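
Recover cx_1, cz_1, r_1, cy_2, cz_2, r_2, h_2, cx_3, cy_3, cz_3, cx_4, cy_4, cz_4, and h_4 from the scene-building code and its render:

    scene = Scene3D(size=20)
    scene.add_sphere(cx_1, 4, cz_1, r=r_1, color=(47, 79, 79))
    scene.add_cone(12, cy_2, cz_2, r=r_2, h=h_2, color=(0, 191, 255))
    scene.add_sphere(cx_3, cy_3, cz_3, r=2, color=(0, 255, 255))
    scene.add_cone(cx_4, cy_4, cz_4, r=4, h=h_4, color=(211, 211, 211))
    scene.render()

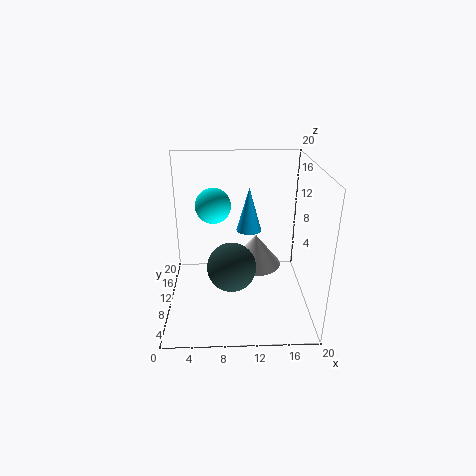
cx_1 = 9; cz_1 = 9; r_1 = 3; cy_2 = 17; cz_2 = 8; r_2 = 2; h_2 = 7; cx_3 = 7; cy_3 = 4; cz_3 = 17; cx_4 = 13; cy_4 = 15; cz_4 = 3; h_4 = 5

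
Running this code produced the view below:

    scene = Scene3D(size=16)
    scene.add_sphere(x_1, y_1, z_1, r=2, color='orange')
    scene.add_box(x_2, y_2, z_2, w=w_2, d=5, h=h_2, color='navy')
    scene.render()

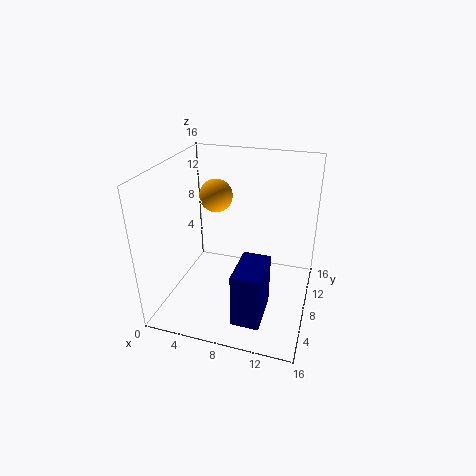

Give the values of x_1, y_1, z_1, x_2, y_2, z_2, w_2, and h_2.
x_1 = 4; y_1 = 12; z_1 = 11; x_2 = 9; y_2 = 2; z_2 = 1; w_2 = 3; h_2 = 6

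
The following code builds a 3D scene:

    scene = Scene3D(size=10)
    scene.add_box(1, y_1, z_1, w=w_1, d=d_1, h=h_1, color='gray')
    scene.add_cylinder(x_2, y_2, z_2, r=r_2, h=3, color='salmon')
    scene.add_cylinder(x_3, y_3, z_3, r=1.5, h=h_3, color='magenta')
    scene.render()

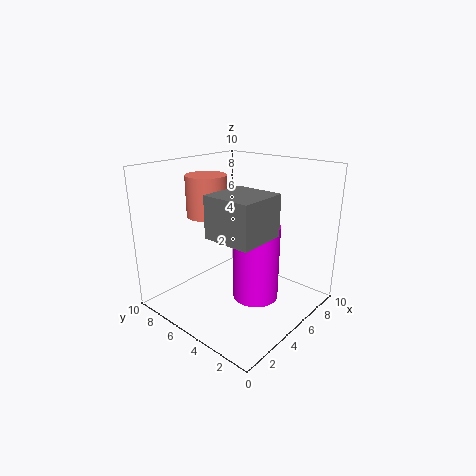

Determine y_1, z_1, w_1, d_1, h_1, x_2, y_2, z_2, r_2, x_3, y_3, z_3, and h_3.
y_1 = 1, z_1 = 6.5, w_1 = 3, d_1 = 3, h_1 = 2.5, x_2 = 5, y_2 = 8, z_2 = 6, r_2 = 1.5, x_3 = 4.5, y_3 = 3, z_3 = 1.5, h_3 = 5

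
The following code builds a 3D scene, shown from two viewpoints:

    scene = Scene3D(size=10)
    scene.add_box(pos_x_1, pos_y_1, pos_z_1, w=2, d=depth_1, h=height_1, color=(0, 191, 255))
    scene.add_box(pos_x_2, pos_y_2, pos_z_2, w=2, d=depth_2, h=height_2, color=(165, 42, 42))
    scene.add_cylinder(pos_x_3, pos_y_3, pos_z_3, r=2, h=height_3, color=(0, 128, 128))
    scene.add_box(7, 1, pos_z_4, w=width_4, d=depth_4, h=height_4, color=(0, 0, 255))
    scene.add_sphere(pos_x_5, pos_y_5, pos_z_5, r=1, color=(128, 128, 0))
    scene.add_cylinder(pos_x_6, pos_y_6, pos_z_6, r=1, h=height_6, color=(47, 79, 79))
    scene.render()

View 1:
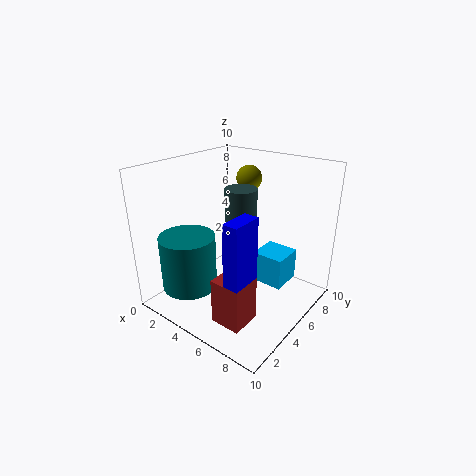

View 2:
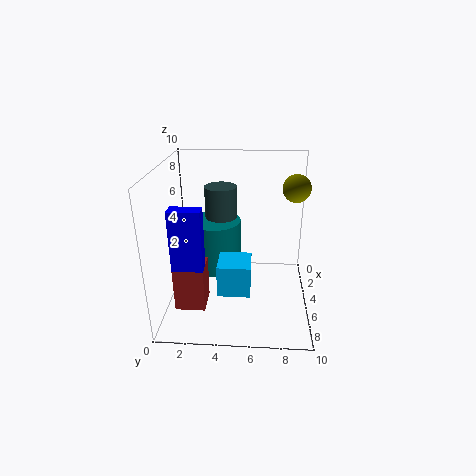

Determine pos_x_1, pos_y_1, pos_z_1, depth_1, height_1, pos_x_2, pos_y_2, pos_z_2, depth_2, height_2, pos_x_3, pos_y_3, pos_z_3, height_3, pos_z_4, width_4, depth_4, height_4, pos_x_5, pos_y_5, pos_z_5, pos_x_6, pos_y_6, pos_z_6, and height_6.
pos_x_1 = 7, pos_y_1 = 4, pos_z_1 = 3, depth_1 = 2, height_1 = 2, pos_x_2 = 6, pos_y_2 = 1, pos_z_2 = 1, depth_2 = 2, height_2 = 3, pos_x_3 = 2, pos_y_3 = 3, pos_z_3 = 1, height_3 = 4, pos_z_4 = 4, width_4 = 1, depth_4 = 2, height_4 = 4, pos_x_5 = 3, pos_y_5 = 9, pos_z_5 = 8, pos_x_6 = 6, pos_y_6 = 4, pos_z_6 = 7, height_6 = 2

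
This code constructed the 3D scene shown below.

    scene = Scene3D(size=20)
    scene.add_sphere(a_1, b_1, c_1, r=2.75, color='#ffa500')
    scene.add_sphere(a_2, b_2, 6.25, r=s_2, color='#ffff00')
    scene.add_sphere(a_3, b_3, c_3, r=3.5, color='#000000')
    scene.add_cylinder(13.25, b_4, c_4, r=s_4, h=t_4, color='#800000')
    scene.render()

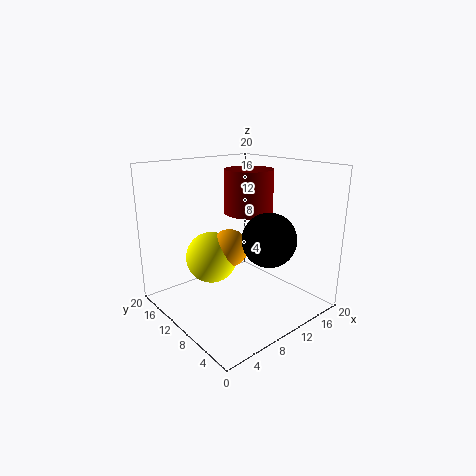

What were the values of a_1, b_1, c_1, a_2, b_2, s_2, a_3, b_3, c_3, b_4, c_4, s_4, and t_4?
a_1 = 10.25; b_1 = 12.25; c_1 = 7.75; a_2 = 8.25; b_2 = 14; s_2 = 3.75; a_3 = 10.75; b_3 = 4.75; c_3 = 11; b_4 = 11.5; c_4 = 12.75; s_4 = 3.5; t_4 = 6.25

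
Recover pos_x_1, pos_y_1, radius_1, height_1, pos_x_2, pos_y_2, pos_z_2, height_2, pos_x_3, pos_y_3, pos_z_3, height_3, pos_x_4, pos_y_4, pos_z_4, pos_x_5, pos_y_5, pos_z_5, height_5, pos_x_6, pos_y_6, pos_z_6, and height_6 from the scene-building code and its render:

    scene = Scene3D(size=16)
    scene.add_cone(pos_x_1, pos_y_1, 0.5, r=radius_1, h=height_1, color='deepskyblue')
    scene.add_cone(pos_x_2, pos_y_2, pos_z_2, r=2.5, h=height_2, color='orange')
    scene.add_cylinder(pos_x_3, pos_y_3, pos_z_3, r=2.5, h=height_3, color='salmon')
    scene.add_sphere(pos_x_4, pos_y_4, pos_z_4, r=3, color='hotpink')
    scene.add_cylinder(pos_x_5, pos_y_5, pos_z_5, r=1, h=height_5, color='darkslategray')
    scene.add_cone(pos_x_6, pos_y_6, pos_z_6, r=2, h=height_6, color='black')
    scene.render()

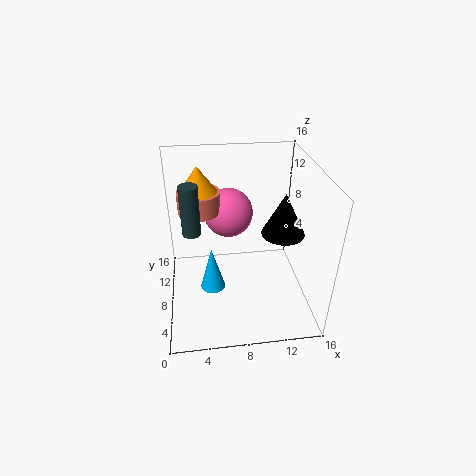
pos_x_1 = 5, pos_y_1 = 9, radius_1 = 1.5, height_1 = 5.5, pos_x_2 = 4, pos_y_2 = 12, pos_z_2 = 11.5, height_2 = 3.5, pos_x_3 = 4, pos_y_3 = 12, pos_z_3 = 9.5, height_3 = 2.5, pos_x_4 = 7.5, pos_y_4 = 13, pos_z_4 = 8.5, pos_x_5 = 3, pos_y_5 = 8, pos_z_5 = 9, height_5 = 5.5, pos_x_6 = 11.5, pos_y_6 = 3, pos_z_6 = 11.5, height_6 = 4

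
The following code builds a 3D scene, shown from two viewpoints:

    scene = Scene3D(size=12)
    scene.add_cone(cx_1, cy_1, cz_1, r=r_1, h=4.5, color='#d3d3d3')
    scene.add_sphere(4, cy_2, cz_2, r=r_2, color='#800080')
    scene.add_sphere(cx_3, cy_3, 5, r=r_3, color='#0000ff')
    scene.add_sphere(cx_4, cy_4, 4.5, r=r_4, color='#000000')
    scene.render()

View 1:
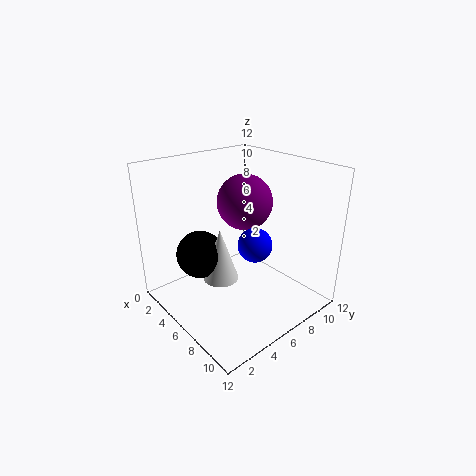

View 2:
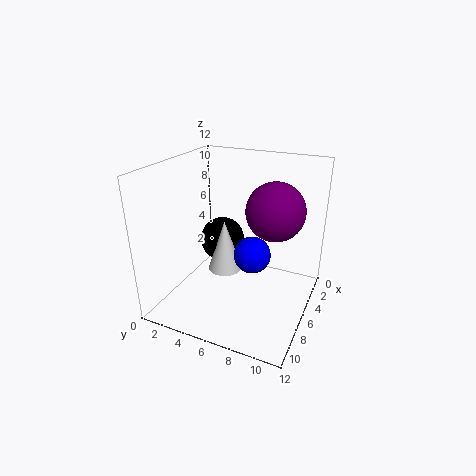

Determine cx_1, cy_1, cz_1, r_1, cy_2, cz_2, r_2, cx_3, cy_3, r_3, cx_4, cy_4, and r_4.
cx_1 = 5.5
cy_1 = 4.5
cz_1 = 2.5
r_1 = 1.5
cy_2 = 8.5
cz_2 = 8
r_2 = 2.5
cx_3 = 6.5
cy_3 = 7.5
r_3 = 1.5
cx_4 = 4
cy_4 = 3.5
r_4 = 2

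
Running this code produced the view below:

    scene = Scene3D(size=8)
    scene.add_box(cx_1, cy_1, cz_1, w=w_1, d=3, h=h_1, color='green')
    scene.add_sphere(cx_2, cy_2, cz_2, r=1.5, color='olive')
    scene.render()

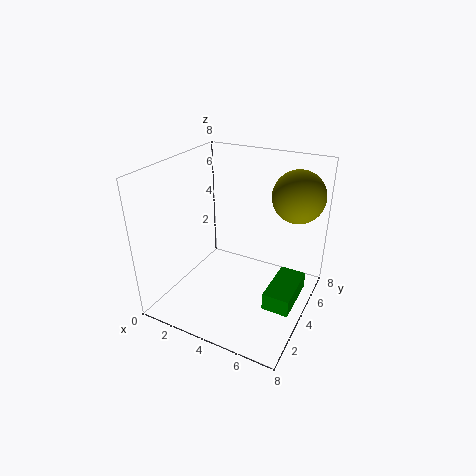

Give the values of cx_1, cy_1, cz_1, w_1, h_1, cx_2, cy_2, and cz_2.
cx_1 = 6; cy_1 = 3; cz_1 = 0.5; w_1 = 1.5; h_1 = 1; cx_2 = 6.5; cy_2 = 6.5; cz_2 = 6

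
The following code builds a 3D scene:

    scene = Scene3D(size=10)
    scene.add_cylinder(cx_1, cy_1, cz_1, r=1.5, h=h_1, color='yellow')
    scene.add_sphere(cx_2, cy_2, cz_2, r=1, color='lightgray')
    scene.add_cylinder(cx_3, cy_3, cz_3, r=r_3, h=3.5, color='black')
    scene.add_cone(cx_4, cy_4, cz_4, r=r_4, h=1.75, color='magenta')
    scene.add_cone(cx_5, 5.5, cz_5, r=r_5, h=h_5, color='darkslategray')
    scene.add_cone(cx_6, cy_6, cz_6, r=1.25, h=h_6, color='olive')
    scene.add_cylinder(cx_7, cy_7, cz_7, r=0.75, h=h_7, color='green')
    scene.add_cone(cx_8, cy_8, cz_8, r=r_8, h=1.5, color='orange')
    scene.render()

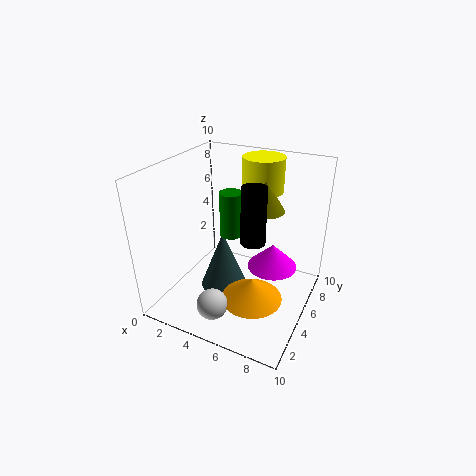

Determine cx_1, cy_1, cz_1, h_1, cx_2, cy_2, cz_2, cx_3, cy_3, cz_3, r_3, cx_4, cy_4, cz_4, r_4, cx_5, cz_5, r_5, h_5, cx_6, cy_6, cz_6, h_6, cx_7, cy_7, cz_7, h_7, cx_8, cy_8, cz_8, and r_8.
cx_1 = 5.5
cy_1 = 8
cz_1 = 7.5
h_1 = 2.5
cx_2 = 5
cy_2 = 1.25
cz_2 = 2
cx_3 = 7
cy_3 = 3
cz_3 = 6.25
r_3 = 0.75
cx_4 = 7.25
cy_4 = 6
cz_4 = 2.75
r_4 = 1.75
cx_5 = 3.5
cz_5 = 0.25
r_5 = 1.75
h_5 = 4.5
cx_6 = 6.75
cy_6 = 5.5
cz_6 = 7.25
h_6 = 2
cx_7 = 4.75
cy_7 = 4.5
cz_7 = 5.5
h_7 = 3
cx_8 = 7
cy_8 = 3
cz_8 = 2
r_8 = 2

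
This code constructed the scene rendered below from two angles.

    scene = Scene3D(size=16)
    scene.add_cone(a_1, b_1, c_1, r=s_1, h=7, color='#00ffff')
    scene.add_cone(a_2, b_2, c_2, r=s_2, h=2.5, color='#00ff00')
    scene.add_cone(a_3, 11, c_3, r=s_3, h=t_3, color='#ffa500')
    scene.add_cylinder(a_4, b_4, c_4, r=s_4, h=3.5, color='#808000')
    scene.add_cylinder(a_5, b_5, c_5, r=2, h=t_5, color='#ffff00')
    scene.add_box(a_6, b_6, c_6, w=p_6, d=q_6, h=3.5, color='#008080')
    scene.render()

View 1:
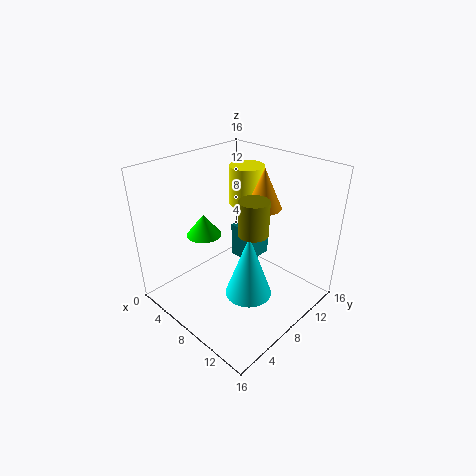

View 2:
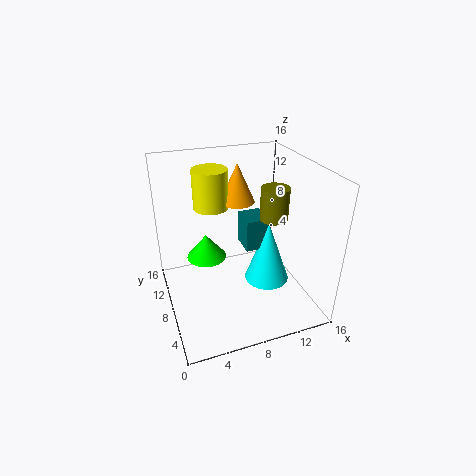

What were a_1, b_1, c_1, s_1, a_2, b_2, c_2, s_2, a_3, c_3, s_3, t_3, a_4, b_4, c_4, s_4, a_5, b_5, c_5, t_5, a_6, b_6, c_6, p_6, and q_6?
a_1 = 11
b_1 = 6.5
c_1 = 3
s_1 = 2.5
a_2 = 4
b_2 = 6.5
c_2 = 7.5
s_2 = 2
a_3 = 9
c_3 = 11
s_3 = 2
t_3 = 4.5
a_4 = 11.5
b_4 = 6.5
c_4 = 10.5
s_4 = 1.5
a_5 = 6
b_5 = 11.5
c_5 = 10.5
t_5 = 4.5
a_6 = 8.5
b_6 = 6.5
c_6 = 7
p_6 = 2.5
q_6 = 3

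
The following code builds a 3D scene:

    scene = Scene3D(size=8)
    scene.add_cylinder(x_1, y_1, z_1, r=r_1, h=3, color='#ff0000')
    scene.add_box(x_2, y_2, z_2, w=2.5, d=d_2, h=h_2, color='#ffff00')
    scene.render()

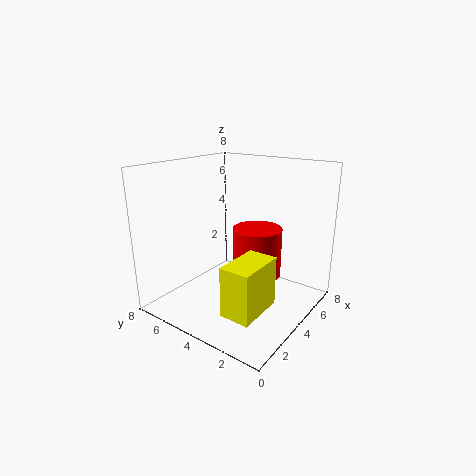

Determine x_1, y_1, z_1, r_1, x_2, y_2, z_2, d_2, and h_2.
x_1 = 6; y_1 = 4; z_1 = 1; r_1 = 1.5; x_2 = 0.5; y_2 = 1; z_2 = 1.5; d_2 = 1.5; h_2 = 2.5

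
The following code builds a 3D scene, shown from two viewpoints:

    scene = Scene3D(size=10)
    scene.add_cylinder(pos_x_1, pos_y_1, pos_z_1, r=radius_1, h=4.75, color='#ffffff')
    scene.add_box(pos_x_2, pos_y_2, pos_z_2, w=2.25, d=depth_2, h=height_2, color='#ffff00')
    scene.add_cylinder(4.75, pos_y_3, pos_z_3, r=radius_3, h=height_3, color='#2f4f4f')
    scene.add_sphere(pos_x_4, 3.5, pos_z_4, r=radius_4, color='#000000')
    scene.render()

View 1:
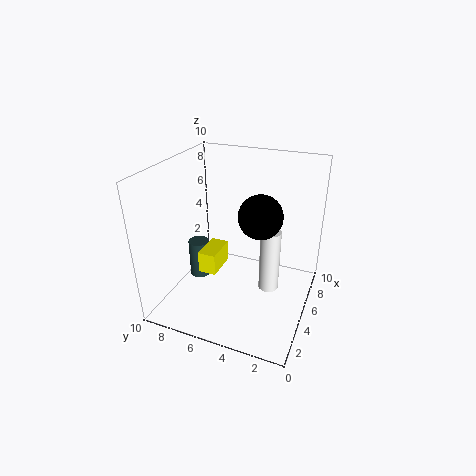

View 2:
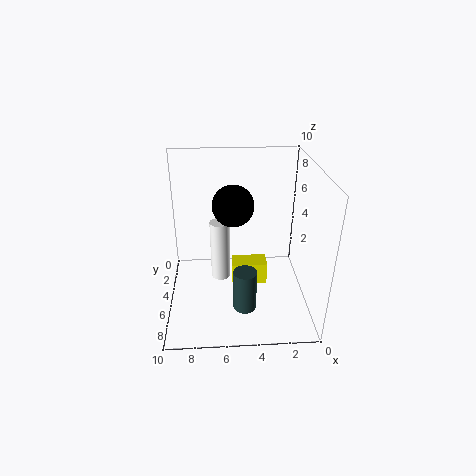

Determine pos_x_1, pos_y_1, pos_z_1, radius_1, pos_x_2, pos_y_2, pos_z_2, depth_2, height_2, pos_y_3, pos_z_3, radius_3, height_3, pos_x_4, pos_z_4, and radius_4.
pos_x_1 = 6.25, pos_y_1 = 3, pos_z_1 = 0.5, radius_1 = 0.75, pos_x_2 = 3.25, pos_y_2 = 6, pos_z_2 = 2.75, depth_2 = 1.25, height_2 = 1.5, pos_y_3 = 8, pos_z_3 = 1.5, radius_3 = 0.75, height_3 = 2.75, pos_x_4 = 5.25, pos_z_4 = 6.75, radius_4 = 1.5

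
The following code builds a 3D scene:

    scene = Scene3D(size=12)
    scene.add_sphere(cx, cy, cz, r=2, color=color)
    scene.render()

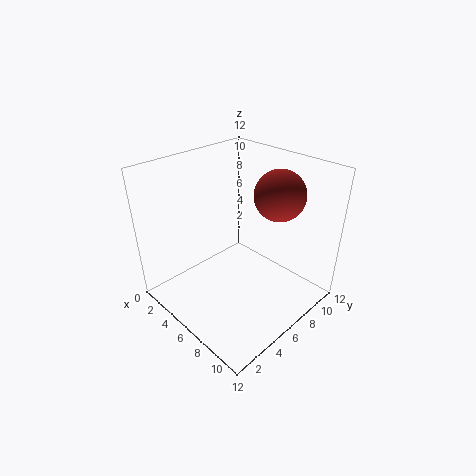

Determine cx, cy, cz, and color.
cx = 8.5, cy = 8, cz = 10, color = 'brown'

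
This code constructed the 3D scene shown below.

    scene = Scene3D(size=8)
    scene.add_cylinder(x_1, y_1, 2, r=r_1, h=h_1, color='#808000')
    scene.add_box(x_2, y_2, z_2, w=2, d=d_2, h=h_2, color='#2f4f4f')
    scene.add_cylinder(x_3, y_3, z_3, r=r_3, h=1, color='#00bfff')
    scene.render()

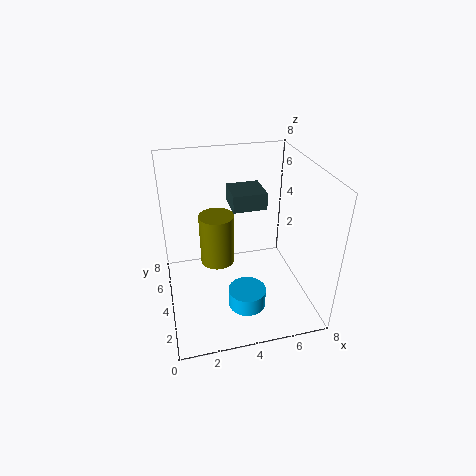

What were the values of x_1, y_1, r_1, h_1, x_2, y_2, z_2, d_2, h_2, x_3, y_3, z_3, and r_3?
x_1 = 3, y_1 = 5, r_1 = 1, h_1 = 3, x_2 = 4, y_2 = 5, z_2 = 5, d_2 = 2, h_2 = 1, x_3 = 4, y_3 = 2, z_3 = 1, r_3 = 1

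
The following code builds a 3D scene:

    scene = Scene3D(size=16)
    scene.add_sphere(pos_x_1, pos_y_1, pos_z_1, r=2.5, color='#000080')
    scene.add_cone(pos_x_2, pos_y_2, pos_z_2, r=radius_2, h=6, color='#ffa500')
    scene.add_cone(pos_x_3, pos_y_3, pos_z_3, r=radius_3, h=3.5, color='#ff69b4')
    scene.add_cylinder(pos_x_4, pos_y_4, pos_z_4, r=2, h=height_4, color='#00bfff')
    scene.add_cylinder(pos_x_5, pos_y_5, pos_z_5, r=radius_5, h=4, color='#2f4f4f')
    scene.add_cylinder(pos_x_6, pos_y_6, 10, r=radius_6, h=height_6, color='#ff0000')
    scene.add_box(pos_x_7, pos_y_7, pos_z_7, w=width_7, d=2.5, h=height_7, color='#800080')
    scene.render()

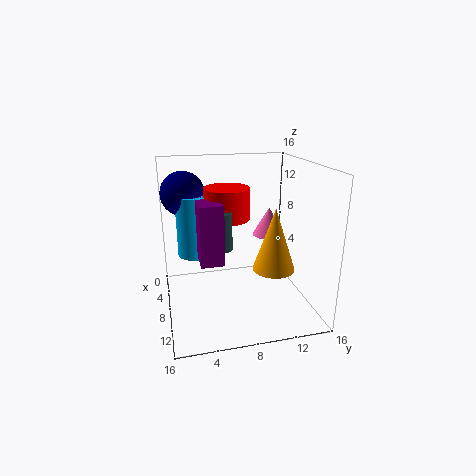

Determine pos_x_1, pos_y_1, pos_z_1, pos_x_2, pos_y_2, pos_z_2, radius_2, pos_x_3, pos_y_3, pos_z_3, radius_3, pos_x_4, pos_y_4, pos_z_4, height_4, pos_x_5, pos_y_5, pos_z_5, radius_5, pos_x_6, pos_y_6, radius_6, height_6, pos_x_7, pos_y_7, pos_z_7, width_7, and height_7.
pos_x_1 = 4.5; pos_y_1 = 2.5; pos_z_1 = 12.5; pos_x_2 = 14; pos_y_2 = 10; pos_z_2 = 7; radius_2 = 2; pos_x_3 = 4; pos_y_3 = 13; pos_z_3 = 6.5; radius_3 = 2; pos_x_4 = 5.5; pos_y_4 = 3.5; pos_z_4 = 5.5; height_4 = 7; pos_x_5 = 9.5; pos_y_5 = 6; pos_z_5 = 7.5; radius_5 = 1; pos_x_6 = 7; pos_y_6 = 7; radius_6 = 2.5; height_6 = 3.5; pos_x_7 = 6; pos_y_7 = 3.5; pos_z_7 = 6; width_7 = 4.5; height_7 = 6.5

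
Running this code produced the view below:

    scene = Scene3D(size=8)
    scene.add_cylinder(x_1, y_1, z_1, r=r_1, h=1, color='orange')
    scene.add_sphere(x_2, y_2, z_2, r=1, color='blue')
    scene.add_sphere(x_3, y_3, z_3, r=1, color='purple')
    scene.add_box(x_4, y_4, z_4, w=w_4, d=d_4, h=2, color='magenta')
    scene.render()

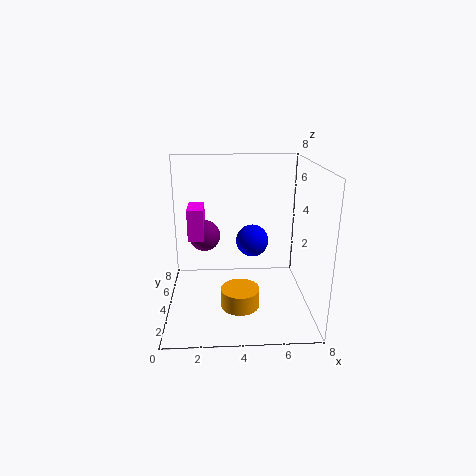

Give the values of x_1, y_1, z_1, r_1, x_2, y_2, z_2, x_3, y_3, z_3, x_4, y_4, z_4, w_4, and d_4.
x_1 = 4; y_1 = 2; z_1 = 1; r_1 = 1; x_2 = 5; y_2 = 6; z_2 = 3; x_3 = 2; y_3 = 7; z_3 = 3; x_4 = 1; y_4 = 6; z_4 = 3; w_4 = 1; d_4 = 2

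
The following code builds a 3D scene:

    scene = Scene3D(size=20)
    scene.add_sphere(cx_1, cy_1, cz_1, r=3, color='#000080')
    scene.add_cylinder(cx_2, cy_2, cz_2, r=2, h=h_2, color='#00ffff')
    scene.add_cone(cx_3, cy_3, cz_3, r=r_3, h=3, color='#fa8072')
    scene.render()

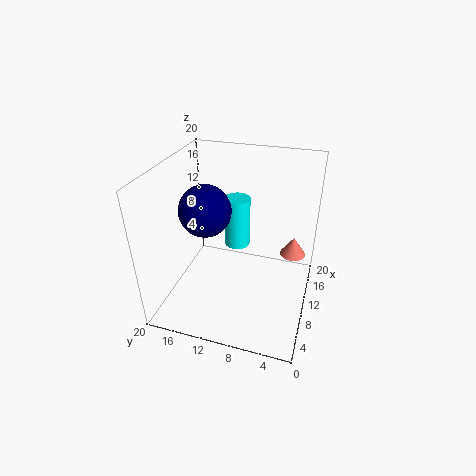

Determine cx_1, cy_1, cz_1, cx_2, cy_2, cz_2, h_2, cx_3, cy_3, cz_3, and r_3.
cx_1 = 4, cy_1 = 12, cz_1 = 17, cx_2 = 16, cy_2 = 12, cz_2 = 5, h_2 = 8, cx_3 = 17, cy_3 = 3, cz_3 = 4, r_3 = 2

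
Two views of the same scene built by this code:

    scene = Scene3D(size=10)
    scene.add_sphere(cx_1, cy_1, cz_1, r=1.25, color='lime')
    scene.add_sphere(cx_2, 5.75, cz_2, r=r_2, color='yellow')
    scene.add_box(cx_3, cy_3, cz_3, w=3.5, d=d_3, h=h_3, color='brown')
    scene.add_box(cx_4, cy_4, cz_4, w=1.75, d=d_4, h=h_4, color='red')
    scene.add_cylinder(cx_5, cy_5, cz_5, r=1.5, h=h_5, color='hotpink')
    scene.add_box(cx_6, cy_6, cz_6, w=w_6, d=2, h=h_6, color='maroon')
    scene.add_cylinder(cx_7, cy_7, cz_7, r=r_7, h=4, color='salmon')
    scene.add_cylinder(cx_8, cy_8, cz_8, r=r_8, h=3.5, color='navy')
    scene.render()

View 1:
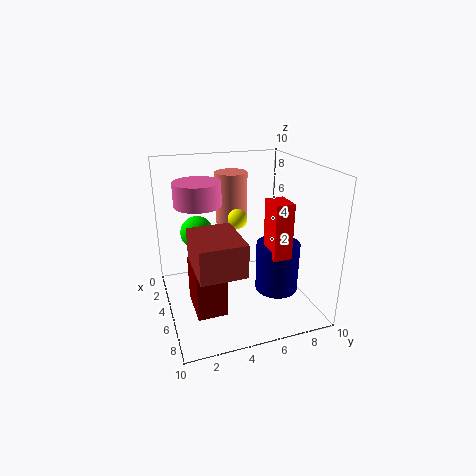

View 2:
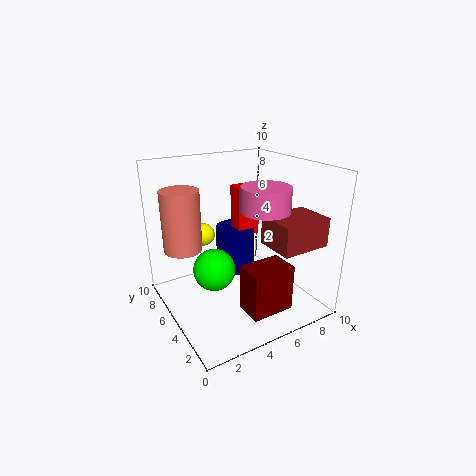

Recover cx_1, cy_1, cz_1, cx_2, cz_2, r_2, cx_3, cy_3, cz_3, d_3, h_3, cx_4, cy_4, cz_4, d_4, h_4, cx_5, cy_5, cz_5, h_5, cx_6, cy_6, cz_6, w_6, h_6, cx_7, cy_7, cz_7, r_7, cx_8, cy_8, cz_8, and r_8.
cx_1 = 2, cy_1 = 2.75, cz_1 = 4.5, cx_2 = 2.75, cz_2 = 5.5, r_2 = 0.75, cx_3 = 6.25, cy_3 = 1.25, cz_3 = 4.75, d_3 = 2.75, h_3 = 2, cx_4 = 6, cy_4 = 6.5, cz_4 = 4.25, d_4 = 1.25, h_4 = 3.75, cx_5 = 5.25, cy_5 = 2.25, cz_5 = 7.75, h_5 = 1.5, cx_6 = 4.25, cy_6 = 1.5, cz_6 = 0.5, w_6 = 3, h_6 = 3.25, cx_7 = 1.25, cy_7 = 5.75, cz_7 = 4.75, r_7 = 1.25, cx_8 = 6.25, cy_8 = 7.5, cz_8 = 1.25, r_8 = 1.5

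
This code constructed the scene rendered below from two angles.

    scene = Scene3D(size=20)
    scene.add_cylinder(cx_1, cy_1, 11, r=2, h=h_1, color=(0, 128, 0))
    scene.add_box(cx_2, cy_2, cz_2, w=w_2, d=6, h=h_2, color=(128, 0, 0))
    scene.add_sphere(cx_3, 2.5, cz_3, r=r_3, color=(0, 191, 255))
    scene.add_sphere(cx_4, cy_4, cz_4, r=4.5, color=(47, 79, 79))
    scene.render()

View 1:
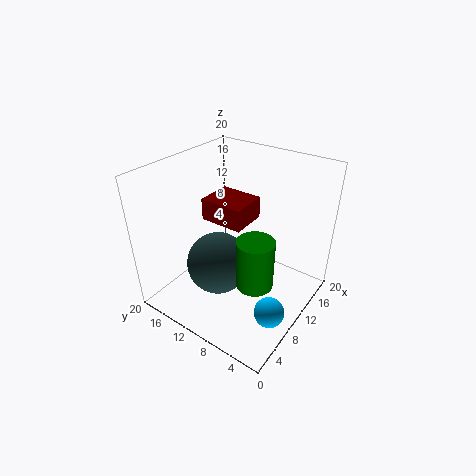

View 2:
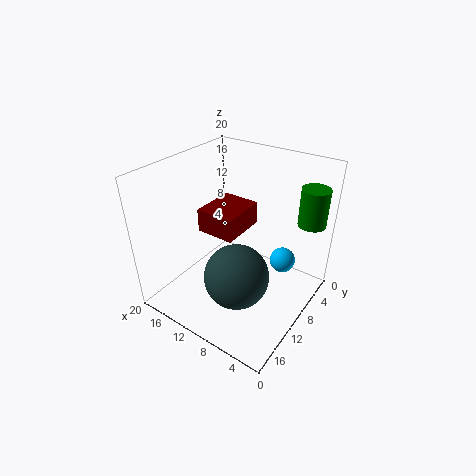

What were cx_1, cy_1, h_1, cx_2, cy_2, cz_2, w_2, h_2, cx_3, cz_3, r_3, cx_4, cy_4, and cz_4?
cx_1 = 2.5; cy_1 = 2.5; h_1 = 5.5; cx_2 = 8; cy_2 = 8.5; cz_2 = 12.5; w_2 = 5; h_2 = 3; cx_3 = 6.5; cz_3 = 3; r_3 = 2; cx_4 = 8.5; cy_4 = 12.5; cz_4 = 5.5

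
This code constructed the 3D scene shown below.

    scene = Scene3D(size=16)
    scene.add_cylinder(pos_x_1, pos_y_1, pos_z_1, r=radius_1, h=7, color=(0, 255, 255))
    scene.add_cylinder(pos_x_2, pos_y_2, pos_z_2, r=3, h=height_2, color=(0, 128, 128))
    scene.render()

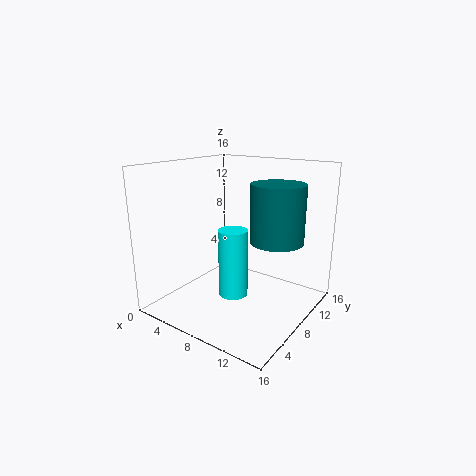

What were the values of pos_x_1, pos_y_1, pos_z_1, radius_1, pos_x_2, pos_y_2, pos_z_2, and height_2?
pos_x_1 = 9.5; pos_y_1 = 5; pos_z_1 = 3; radius_1 = 1.5; pos_x_2 = 11.5; pos_y_2 = 10.5; pos_z_2 = 7.5; height_2 = 6.5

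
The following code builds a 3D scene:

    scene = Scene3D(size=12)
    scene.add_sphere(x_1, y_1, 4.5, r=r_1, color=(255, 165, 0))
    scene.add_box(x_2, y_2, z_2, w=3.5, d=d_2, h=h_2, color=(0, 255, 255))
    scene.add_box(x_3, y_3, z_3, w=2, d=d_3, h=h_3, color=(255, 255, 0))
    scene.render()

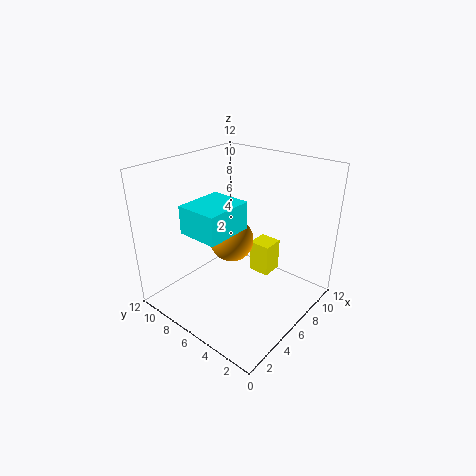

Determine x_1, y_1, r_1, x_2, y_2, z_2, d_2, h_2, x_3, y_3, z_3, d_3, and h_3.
x_1 = 7.5
y_1 = 8
r_1 = 2
x_2 = 0.5
y_2 = 3.5
z_2 = 8.5
d_2 = 3
h_2 = 2
x_3 = 9
y_3 = 5
z_3 = 1
d_3 = 2
h_3 = 3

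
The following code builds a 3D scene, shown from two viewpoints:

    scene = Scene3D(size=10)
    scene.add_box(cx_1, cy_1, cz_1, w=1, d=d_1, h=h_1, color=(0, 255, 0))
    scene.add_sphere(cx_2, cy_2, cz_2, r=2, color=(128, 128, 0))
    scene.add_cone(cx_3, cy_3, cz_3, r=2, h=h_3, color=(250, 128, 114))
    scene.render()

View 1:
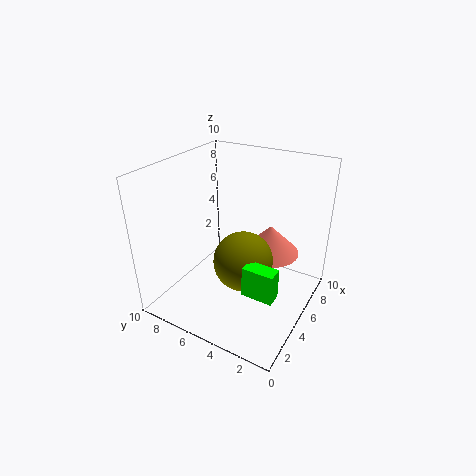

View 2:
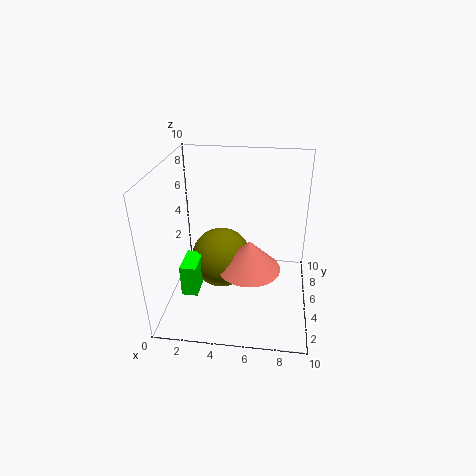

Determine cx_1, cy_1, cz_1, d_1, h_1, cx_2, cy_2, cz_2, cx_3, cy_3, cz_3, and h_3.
cx_1 = 2, cy_1 = 1, cz_1 = 3, d_1 = 2, h_1 = 2, cx_2 = 4, cy_2 = 4, cz_2 = 4, cx_3 = 6, cy_3 = 3, cz_3 = 4, h_3 = 2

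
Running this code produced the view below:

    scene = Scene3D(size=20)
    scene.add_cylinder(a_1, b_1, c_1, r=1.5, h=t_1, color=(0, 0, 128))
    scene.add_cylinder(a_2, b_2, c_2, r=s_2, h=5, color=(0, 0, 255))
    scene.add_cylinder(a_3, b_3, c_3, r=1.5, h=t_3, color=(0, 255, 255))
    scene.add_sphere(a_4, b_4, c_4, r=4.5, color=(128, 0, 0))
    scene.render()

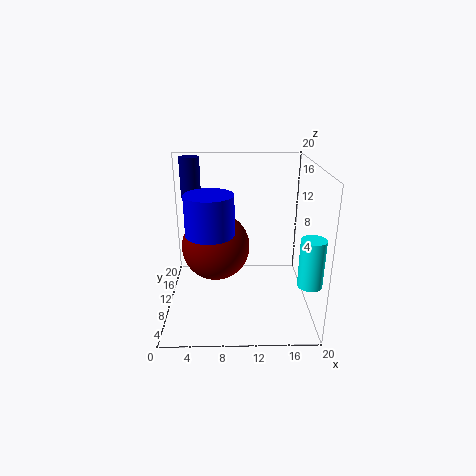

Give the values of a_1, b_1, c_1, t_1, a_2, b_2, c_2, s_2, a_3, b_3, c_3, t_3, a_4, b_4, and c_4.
a_1 = 3; b_1 = 16.5; c_1 = 14; t_1 = 6; a_2 = 6.5; b_2 = 5.5; c_2 = 12.5; s_2 = 3; a_3 = 18.5; b_3 = 2.5; c_3 = 7; t_3 = 6; a_4 = 7; b_4 = 8.5; c_4 = 9.5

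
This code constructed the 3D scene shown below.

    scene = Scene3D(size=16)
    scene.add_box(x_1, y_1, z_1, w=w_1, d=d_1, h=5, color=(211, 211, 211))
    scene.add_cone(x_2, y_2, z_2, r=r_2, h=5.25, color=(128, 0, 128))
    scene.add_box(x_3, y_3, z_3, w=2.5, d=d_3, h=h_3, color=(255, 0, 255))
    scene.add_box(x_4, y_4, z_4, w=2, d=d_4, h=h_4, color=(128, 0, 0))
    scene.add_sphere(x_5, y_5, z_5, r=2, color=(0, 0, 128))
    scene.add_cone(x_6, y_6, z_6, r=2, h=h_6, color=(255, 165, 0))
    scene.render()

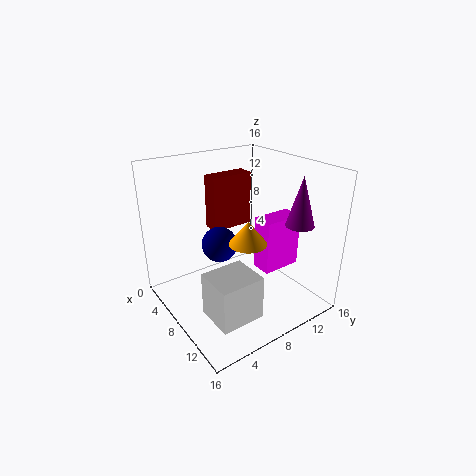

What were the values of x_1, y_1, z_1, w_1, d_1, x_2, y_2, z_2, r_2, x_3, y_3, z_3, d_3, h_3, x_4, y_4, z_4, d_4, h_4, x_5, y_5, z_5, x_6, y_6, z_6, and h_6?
x_1 = 8.25; y_1 = 3; z_1 = 0.25; w_1 = 4.5; d_1 = 5; x_2 = 13; y_2 = 12.25; z_2 = 10.25; r_2 = 1.5; x_3 = 7.75; y_3 = 10.5; z_3 = 3.5; d_3 = 4.75; h_3 = 6.25; x_4 = 3.25; y_4 = 6.75; z_4 = 8; d_4 = 5; h_4 = 6.25; x_5 = 6.5; y_5 = 6.5; z_5 = 7; x_6 = 10.5; y_6 = 7.5; z_6 = 8.5; h_6 = 2.5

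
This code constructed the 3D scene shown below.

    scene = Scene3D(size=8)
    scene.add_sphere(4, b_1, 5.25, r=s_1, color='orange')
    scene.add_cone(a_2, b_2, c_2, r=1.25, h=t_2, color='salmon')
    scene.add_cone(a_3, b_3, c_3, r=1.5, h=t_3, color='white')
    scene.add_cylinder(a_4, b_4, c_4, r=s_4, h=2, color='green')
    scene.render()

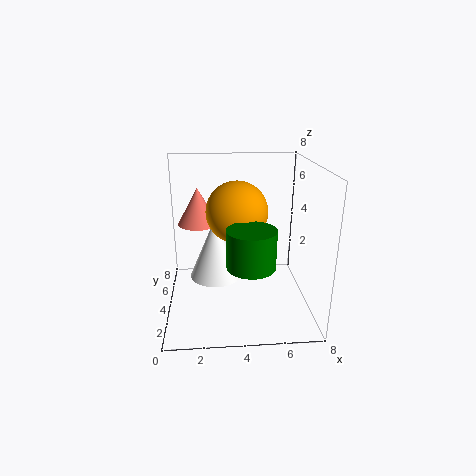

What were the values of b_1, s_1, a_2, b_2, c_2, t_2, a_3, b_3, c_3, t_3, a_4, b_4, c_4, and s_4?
b_1 = 4.75
s_1 = 1.75
a_2 = 1.75
b_2 = 6.5
c_2 = 4
t_2 = 2.25
a_3 = 2.75
b_3 = 4.5
c_3 = 1.5
t_3 = 3.5
a_4 = 4.5
b_4 = 2
c_4 = 3.25
s_4 = 1.25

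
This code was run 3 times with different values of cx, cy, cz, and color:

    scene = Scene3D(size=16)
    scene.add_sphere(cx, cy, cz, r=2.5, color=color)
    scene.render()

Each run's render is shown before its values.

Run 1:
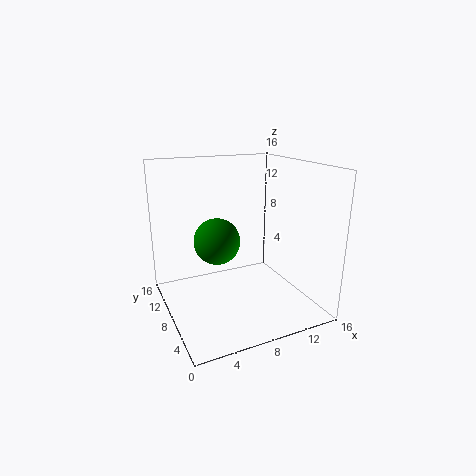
cx = 5.5, cy = 8, cz = 8, color = 'green'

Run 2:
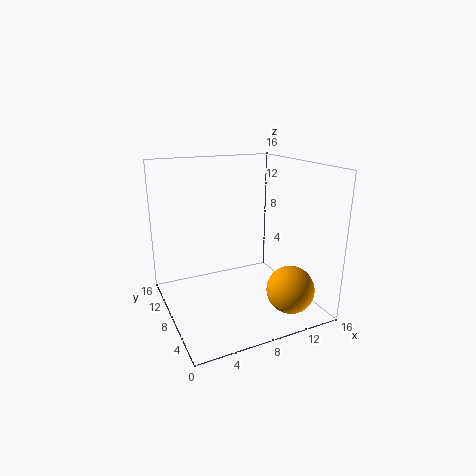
cx = 11.5, cy = 2.5, cz = 3.5, color = 'orange'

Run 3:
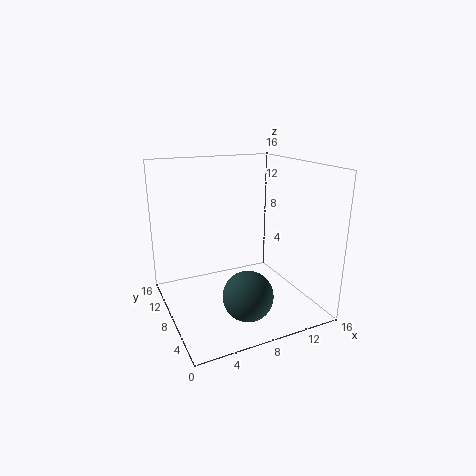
cx = 6.5, cy = 2.5, cz = 4, color = 'darkslategray'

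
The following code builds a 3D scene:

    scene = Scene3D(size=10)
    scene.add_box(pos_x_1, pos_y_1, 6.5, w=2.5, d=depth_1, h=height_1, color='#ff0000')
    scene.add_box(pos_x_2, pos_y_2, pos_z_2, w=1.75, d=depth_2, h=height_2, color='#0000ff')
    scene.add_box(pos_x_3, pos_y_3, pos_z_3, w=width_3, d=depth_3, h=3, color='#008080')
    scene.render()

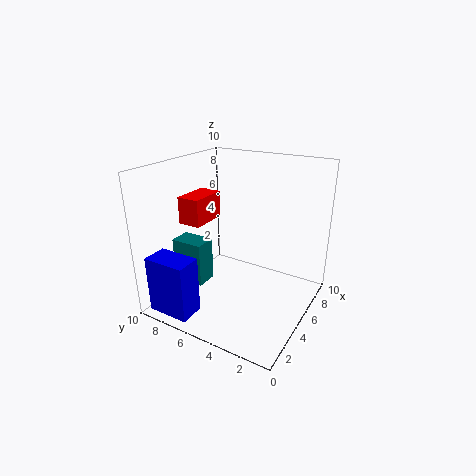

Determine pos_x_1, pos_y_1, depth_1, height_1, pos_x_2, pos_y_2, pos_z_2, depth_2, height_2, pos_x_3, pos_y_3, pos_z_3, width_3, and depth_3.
pos_x_1 = 2.25; pos_y_1 = 6.25; depth_1 = 1.5; height_1 = 1.75; pos_x_2 = 0.5; pos_y_2 = 6.5; pos_z_2 = 0.25; depth_2 = 3; height_2 = 4; pos_x_3 = 2.5; pos_y_3 = 6.5; pos_z_3 = 2; width_3 = 1.5; depth_3 = 2.25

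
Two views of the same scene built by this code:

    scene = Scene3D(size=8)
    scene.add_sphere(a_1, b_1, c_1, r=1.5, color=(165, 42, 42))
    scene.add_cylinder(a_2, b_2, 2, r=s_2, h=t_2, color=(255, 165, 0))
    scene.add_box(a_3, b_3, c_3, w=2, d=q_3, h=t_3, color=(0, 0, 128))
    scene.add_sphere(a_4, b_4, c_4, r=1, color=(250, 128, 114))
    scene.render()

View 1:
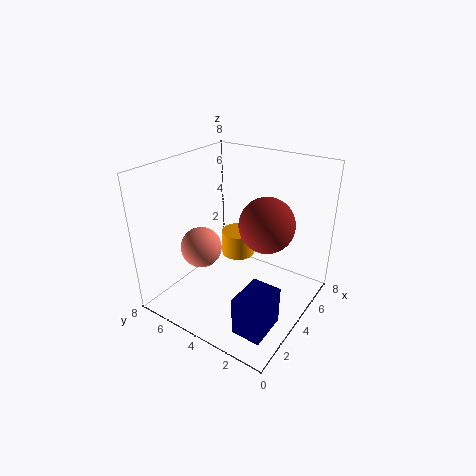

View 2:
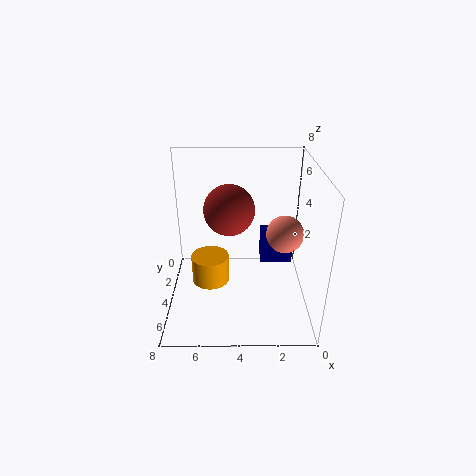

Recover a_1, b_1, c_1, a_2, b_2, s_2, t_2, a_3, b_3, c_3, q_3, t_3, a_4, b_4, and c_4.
a_1 = 4.5, b_1 = 2.5, c_1 = 5, a_2 = 5.5, b_2 = 5, s_2 = 1, t_2 = 1.5, a_3 = 0.5, b_3 = 0.5, c_3 = 1, q_3 = 1.5, t_3 = 2, a_4 = 1.5, b_4 = 4.5, c_4 = 4.5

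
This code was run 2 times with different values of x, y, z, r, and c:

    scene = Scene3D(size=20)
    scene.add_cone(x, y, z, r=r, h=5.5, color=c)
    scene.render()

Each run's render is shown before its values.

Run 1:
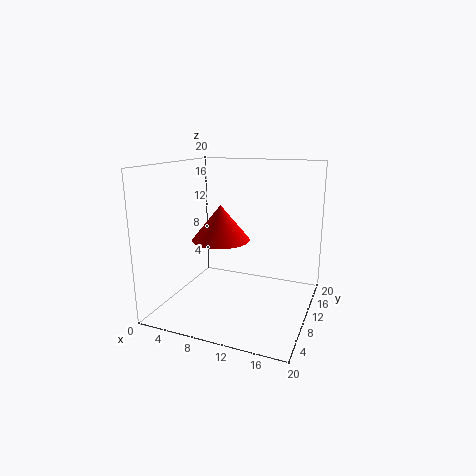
x = 5.5; y = 14; z = 8; r = 4.5; c = 'red'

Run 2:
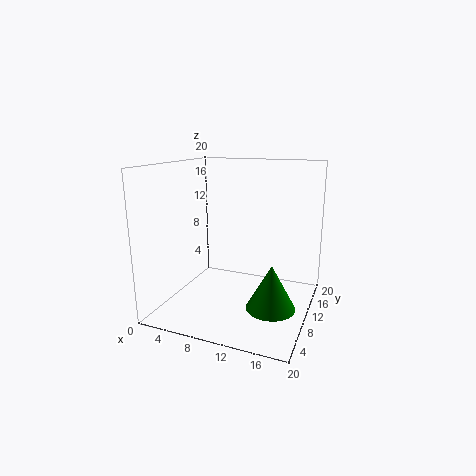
x = 16.5; y = 4.5; z = 3.5; r = 3; c = 'green'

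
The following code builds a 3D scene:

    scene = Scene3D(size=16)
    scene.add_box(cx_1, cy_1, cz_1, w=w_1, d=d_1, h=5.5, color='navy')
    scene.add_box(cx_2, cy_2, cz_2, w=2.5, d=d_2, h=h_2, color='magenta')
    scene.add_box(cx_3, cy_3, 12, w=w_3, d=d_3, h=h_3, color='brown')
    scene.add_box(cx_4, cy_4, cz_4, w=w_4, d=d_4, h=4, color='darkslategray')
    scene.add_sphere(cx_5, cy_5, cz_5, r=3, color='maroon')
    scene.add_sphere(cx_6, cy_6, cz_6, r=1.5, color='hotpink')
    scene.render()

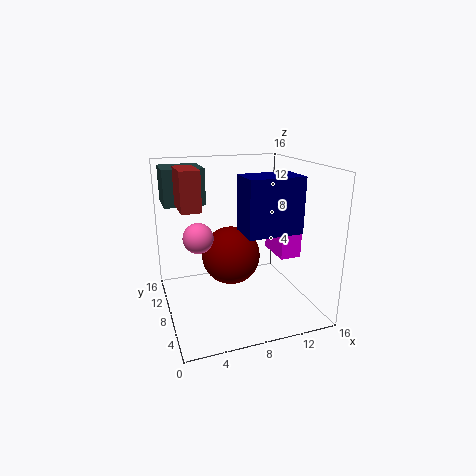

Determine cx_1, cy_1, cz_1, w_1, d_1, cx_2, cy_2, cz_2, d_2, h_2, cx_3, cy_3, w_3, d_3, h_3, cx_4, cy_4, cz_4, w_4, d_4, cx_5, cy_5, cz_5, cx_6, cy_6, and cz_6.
cx_1 = 7; cy_1 = 2; cz_1 = 10; w_1 = 5.5; d_1 = 3.5; cx_2 = 13; cy_2 = 7; cz_2 = 5; d_2 = 4.5; h_2 = 3; cx_3 = 1.5; cy_3 = 5.5; w_3 = 2; d_3 = 4; h_3 = 4; cx_4 = 0.5; cy_4 = 10; cz_4 = 11.5; w_4 = 4.5; d_4 = 4.5; cx_5 = 6.5; cy_5 = 6; cz_5 = 7; cx_6 = 3; cy_6 = 5.5; cz_6 = 9.5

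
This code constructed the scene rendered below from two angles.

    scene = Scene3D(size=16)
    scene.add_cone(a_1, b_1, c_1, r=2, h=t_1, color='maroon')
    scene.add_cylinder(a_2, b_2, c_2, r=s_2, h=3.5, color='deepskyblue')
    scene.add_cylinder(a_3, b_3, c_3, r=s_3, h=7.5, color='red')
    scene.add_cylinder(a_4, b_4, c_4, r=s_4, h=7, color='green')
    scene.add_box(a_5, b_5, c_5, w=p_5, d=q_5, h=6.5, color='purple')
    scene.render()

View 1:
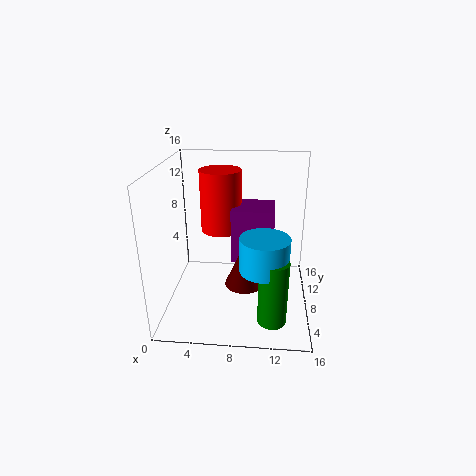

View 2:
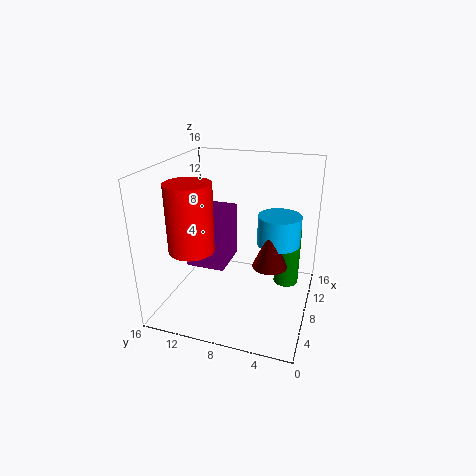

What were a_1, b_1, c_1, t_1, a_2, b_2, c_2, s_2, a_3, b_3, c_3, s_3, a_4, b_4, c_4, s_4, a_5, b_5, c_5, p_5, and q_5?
a_1 = 9; b_1 = 4.5; c_1 = 4.5; t_1 = 4.5; a_2 = 11; b_2 = 4; c_2 = 6.5; s_2 = 2.5; a_3 = 5.5; b_3 = 12.5; c_3 = 7; s_3 = 2.5; a_4 = 12; b_4 = 3; c_4 = 1; s_4 = 1.5; a_5 = 7; b_5 = 9.5; c_5 = 4; p_5 = 5; q_5 = 4.5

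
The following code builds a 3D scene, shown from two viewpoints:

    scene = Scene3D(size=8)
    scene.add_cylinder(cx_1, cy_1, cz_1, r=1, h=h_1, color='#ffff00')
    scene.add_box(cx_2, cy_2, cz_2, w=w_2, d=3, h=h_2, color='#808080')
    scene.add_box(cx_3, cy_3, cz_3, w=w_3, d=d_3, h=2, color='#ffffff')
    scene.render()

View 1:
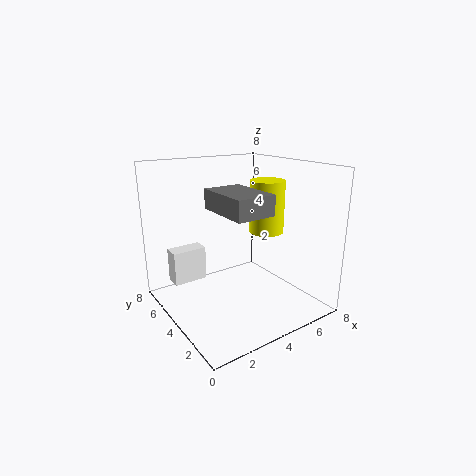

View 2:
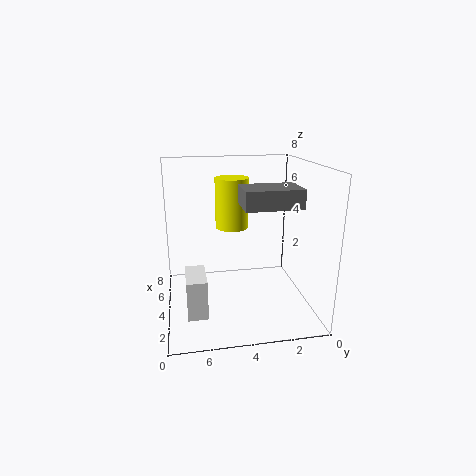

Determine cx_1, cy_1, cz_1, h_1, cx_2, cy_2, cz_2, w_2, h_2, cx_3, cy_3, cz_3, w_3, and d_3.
cx_1 = 6
cy_1 = 4
cz_1 = 4
h_1 = 3
cx_2 = 2
cy_2 = 1
cz_2 = 6
w_2 = 2
h_2 = 1
cx_3 = 1
cy_3 = 6
cz_3 = 1
w_3 = 2
d_3 = 1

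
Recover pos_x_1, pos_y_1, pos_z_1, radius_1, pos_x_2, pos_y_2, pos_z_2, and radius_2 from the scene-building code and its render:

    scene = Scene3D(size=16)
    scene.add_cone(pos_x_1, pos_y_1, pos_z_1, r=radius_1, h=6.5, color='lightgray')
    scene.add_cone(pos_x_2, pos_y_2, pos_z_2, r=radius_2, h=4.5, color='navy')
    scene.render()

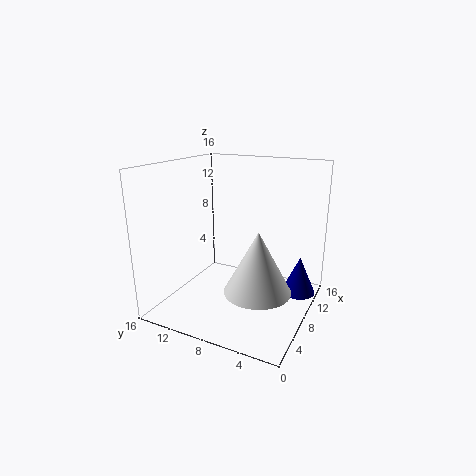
pos_x_1 = 5.5; pos_y_1 = 4.5; pos_z_1 = 3.5; radius_1 = 3.5; pos_x_2 = 12.5; pos_y_2 = 2; pos_z_2 = 0.5; radius_2 = 2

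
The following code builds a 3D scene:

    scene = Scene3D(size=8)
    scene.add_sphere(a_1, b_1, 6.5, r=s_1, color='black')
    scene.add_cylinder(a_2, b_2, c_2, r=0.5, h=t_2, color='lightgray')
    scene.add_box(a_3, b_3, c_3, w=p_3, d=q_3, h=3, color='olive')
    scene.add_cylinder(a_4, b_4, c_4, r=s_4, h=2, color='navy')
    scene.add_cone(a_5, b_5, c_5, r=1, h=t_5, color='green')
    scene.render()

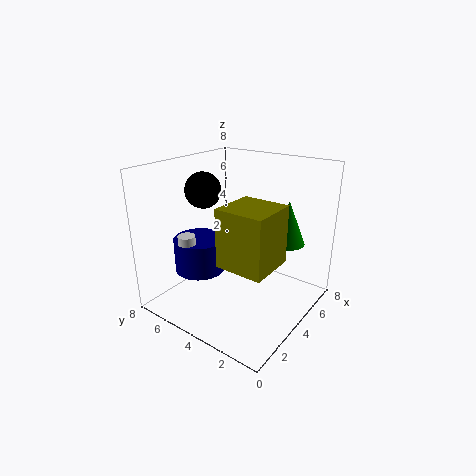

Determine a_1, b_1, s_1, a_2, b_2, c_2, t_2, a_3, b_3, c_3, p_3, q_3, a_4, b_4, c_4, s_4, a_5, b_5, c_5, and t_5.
a_1 = 3.5, b_1 = 6, s_1 = 1, a_2 = 2.5, b_2 = 6.5, c_2 = 2, t_2 = 2, a_3 = 1.5, b_3 = 1, c_3 = 3.5, p_3 = 2.5, q_3 = 2.5, a_4 = 3.5, b_4 = 6.5, c_4 = 1.5, s_4 = 1.5, a_5 = 6, b_5 = 2, c_5 = 3.5, t_5 = 2.5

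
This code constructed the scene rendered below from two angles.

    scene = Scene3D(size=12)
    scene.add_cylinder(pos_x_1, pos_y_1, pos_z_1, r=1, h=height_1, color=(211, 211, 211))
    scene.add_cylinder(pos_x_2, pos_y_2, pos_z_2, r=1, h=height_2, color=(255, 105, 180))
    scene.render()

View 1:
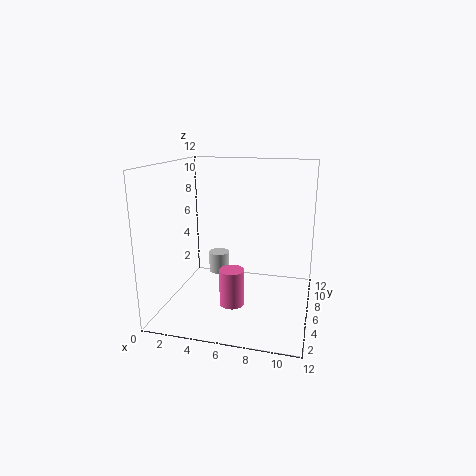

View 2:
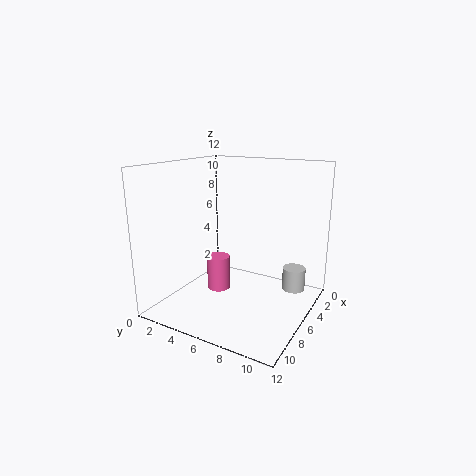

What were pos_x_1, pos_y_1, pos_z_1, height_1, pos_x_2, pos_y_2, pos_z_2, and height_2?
pos_x_1 = 3, pos_y_1 = 10, pos_z_1 = 1, height_1 = 2, pos_x_2 = 6, pos_y_2 = 4, pos_z_2 = 1, height_2 = 3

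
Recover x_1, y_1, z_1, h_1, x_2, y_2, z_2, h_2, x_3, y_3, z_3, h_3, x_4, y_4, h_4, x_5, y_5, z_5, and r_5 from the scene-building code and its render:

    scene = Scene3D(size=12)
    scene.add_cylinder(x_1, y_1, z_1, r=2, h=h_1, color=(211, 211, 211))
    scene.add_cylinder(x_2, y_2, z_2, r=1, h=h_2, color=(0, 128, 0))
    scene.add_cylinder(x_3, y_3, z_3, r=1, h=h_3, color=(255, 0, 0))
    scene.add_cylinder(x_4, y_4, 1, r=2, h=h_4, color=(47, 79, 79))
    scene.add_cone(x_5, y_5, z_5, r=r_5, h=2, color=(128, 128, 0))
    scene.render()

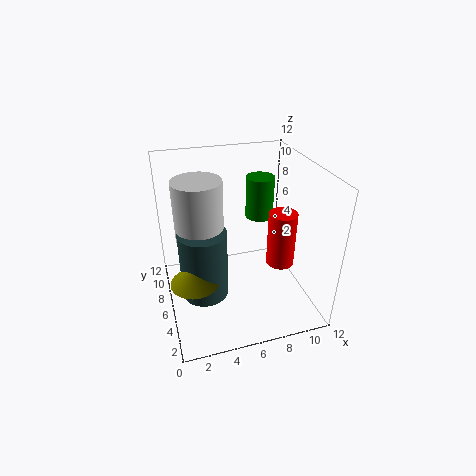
x_1 = 3
y_1 = 7
z_1 = 6
h_1 = 5
x_2 = 7
y_2 = 4
z_2 = 9
h_2 = 3
x_3 = 8
y_3 = 2
z_3 = 6
h_3 = 4
x_4 = 3
y_4 = 6
h_4 = 6
x_5 = 2
y_5 = 5
z_5 = 3
r_5 = 2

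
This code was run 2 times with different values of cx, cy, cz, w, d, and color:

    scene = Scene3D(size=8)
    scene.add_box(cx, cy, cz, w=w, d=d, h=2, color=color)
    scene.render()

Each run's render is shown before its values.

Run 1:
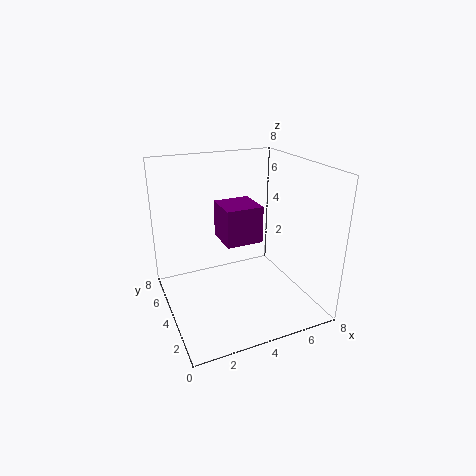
cx = 3, cy = 3, cz = 4, w = 2, d = 2, color = 'purple'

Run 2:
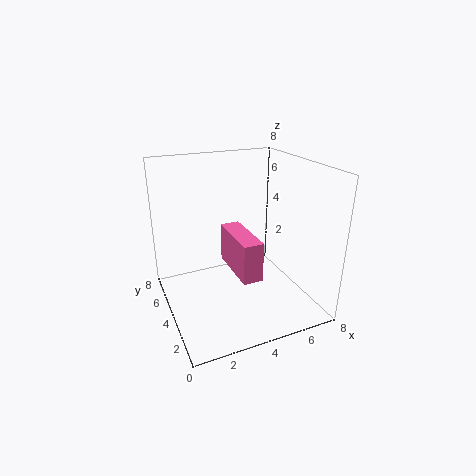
cx = 3, cy = 1, cz = 3, w = 1, d = 3, color = 'hotpink'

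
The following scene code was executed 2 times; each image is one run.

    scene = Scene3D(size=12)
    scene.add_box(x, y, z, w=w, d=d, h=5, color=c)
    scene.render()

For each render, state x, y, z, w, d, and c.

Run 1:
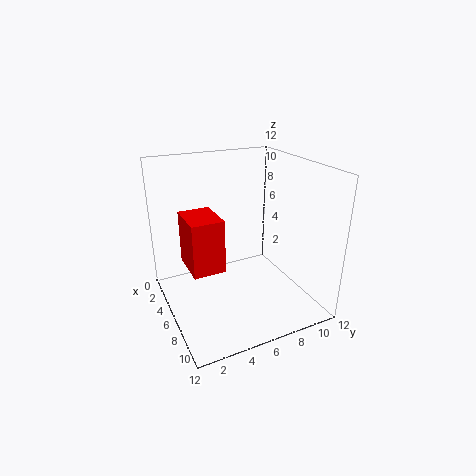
x = 0.5; y = 2.5; z = 2; w = 4; d = 3; c = 'red'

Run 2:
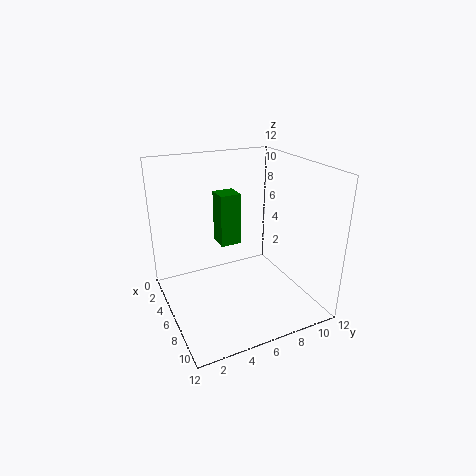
x = 0.5; y = 6; z = 3.5; w = 2; d = 2; c = 'green'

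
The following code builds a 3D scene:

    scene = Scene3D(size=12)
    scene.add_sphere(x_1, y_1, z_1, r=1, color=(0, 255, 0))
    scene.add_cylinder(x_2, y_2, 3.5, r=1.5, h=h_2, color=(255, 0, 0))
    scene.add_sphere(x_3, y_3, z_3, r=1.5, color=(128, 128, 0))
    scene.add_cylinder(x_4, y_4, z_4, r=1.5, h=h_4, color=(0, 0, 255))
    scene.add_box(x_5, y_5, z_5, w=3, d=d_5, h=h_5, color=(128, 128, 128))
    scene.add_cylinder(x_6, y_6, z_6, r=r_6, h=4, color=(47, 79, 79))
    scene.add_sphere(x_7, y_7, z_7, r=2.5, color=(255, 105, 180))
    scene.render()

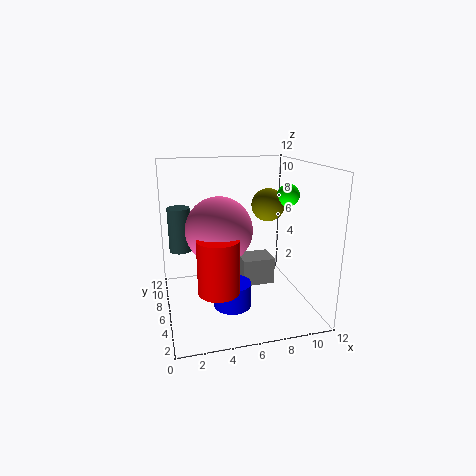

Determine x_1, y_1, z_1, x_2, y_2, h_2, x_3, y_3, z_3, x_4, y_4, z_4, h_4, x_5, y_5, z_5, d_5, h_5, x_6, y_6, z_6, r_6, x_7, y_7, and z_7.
x_1 = 11
y_1 = 7.5
z_1 = 9
x_2 = 3.5
y_2 = 2
h_2 = 4
x_3 = 9.5
y_3 = 8.5
z_3 = 8
x_4 = 5
y_4 = 4
z_4 = 1
h_4 = 2
x_5 = 7
y_5 = 7.5
z_5 = 0.5
d_5 = 2.5
h_5 = 2.5
x_6 = 1.5
y_6 = 9.5
z_6 = 4
r_6 = 1
x_7 = 4
y_7 = 4
z_7 = 7.5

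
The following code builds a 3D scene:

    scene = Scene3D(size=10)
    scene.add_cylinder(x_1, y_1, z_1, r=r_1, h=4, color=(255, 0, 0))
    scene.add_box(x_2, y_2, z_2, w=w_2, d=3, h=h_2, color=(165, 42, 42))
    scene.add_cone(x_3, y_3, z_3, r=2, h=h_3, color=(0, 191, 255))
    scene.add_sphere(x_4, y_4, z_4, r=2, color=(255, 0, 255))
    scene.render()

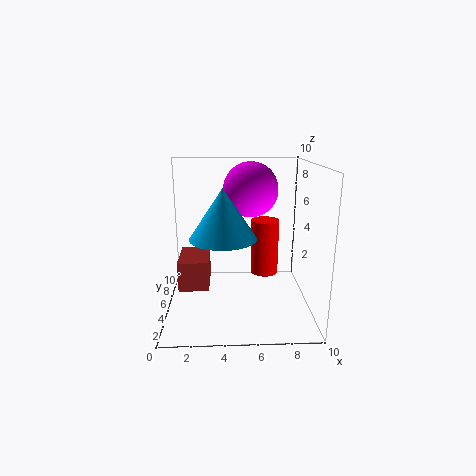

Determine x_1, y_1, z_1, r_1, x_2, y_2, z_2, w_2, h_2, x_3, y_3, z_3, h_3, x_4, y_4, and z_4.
x_1 = 7; y_1 = 6; z_1 = 2; r_1 = 1; x_2 = 1; y_2 = 3; z_2 = 2; w_2 = 2; h_2 = 2; x_3 = 4; y_3 = 2; z_3 = 6; h_3 = 3; x_4 = 6; y_4 = 7; z_4 = 8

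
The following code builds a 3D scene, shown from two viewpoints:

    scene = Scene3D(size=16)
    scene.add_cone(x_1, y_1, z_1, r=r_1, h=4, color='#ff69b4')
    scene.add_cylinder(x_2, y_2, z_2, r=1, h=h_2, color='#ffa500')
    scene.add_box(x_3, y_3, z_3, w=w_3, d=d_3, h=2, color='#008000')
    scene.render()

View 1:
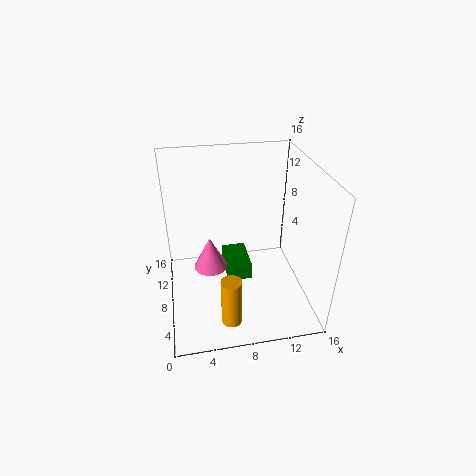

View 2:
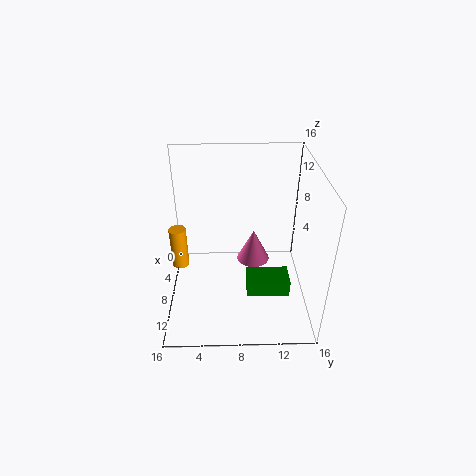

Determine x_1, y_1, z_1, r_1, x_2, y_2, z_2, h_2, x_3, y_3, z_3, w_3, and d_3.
x_1 = 5
y_1 = 10
z_1 = 3
r_1 = 2
x_2 = 6
y_2 = 1
z_2 = 3
h_2 = 5
x_3 = 7
y_3 = 9
z_3 = 1
w_3 = 3
d_3 = 5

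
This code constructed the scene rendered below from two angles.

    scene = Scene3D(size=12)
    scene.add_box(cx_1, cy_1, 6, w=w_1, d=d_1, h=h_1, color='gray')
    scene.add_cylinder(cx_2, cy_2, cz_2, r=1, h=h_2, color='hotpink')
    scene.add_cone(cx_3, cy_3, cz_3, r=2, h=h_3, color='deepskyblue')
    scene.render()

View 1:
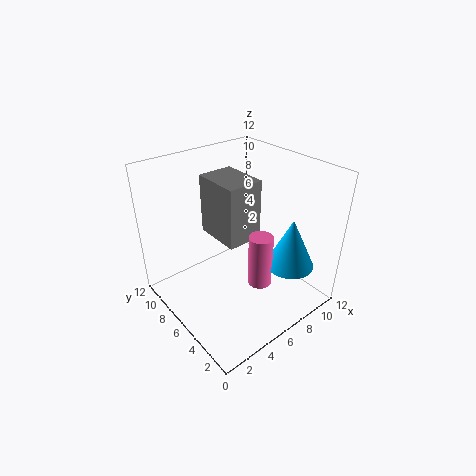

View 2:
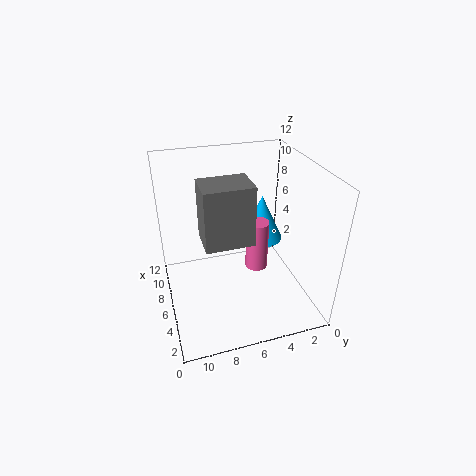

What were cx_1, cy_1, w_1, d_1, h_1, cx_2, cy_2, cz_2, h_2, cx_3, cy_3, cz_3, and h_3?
cx_1 = 4.5, cy_1 = 5, w_1 = 3, d_1 = 4, h_1 = 5, cx_2 = 6.75, cy_2 = 4, cz_2 = 2.25, h_2 = 4.5, cx_3 = 9, cy_3 = 2.75, cz_3 = 3.75, h_3 = 4.25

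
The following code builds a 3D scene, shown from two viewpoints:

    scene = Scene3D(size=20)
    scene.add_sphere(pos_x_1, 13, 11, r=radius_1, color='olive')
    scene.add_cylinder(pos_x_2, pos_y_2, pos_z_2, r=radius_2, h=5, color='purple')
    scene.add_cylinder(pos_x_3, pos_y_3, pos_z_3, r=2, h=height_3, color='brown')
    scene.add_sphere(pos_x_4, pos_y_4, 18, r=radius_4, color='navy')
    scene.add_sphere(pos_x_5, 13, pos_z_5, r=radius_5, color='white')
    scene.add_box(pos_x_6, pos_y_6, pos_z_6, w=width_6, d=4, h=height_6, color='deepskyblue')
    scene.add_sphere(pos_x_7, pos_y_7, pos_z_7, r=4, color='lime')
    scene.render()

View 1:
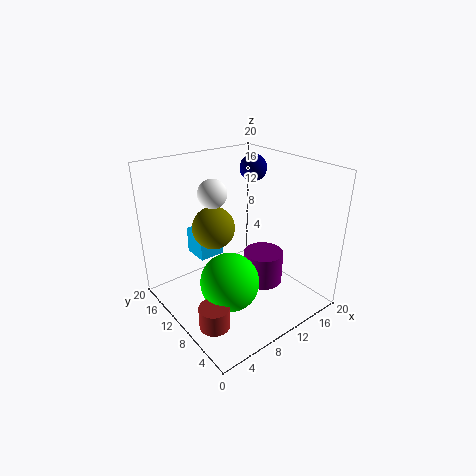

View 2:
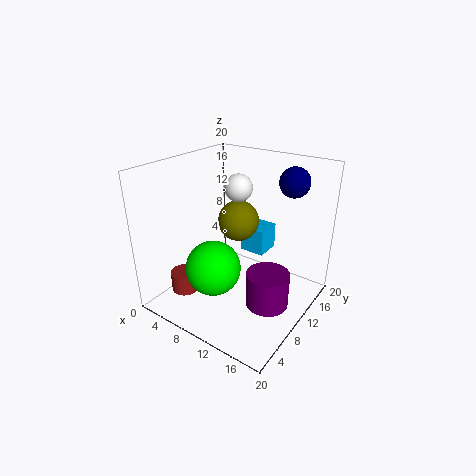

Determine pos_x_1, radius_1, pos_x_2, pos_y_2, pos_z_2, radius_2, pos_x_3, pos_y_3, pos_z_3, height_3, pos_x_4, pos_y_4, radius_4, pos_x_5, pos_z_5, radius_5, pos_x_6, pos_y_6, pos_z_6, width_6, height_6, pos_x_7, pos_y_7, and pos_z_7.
pos_x_1 = 8, radius_1 = 3, pos_x_2 = 15, pos_y_2 = 10, pos_z_2 = 1, radius_2 = 3, pos_x_3 = 3, pos_y_3 = 6, pos_z_3 = 1, height_3 = 3, pos_x_4 = 16, pos_y_4 = 14, radius_4 = 2, pos_x_5 = 8, pos_z_5 = 16, radius_5 = 2, pos_x_6 = 7, pos_y_6 = 15, pos_z_6 = 5, width_6 = 4, height_6 = 4, pos_x_7 = 7, pos_y_7 = 8, pos_z_7 = 5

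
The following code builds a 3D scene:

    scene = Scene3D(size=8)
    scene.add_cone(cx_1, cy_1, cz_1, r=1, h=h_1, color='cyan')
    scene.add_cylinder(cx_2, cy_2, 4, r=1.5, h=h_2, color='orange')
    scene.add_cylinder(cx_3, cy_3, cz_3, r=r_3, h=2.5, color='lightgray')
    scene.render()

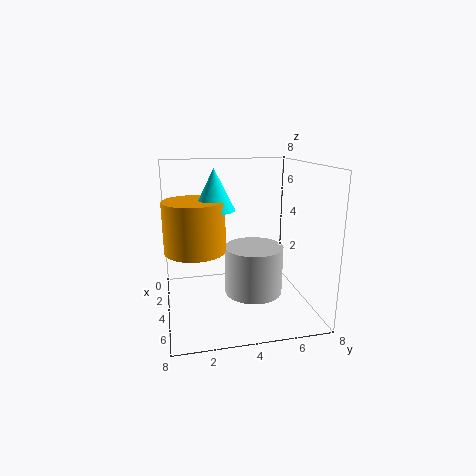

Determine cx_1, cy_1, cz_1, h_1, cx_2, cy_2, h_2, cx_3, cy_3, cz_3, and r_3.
cx_1 = 5.5, cy_1 = 2.5, cz_1 = 6, h_1 = 2, cx_2 = 5.5, cy_2 = 1.5, h_2 = 2.5, cx_3 = 5.5, cy_3 = 4.5, cz_3 = 1.5, r_3 = 1.5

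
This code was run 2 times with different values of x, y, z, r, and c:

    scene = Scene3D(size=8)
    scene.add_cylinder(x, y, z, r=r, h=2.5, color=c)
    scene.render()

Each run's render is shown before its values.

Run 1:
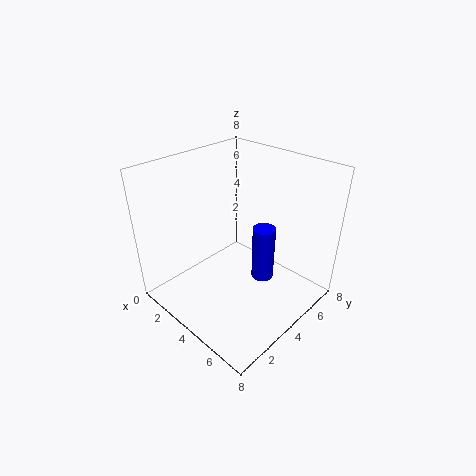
x = 7; y = 2.5; z = 4; r = 0.5; c = 'blue'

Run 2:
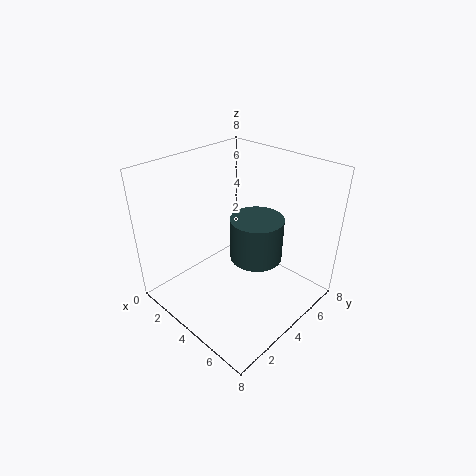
x = 4.5; y = 5; z = 2.5; r = 1.5; c = 'darkslategray'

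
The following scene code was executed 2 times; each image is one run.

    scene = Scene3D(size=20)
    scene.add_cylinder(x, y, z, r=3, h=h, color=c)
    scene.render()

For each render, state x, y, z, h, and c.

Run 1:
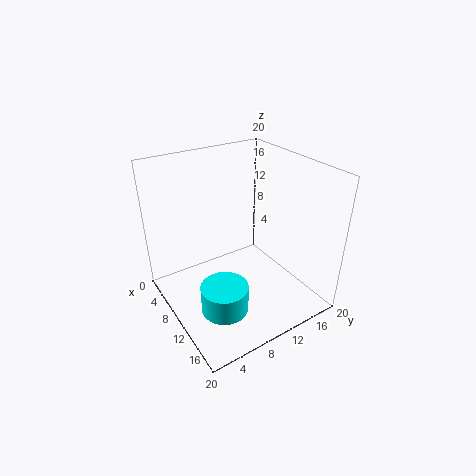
x = 15; y = 4.75; z = 3.75; h = 3.5; c = 'cyan'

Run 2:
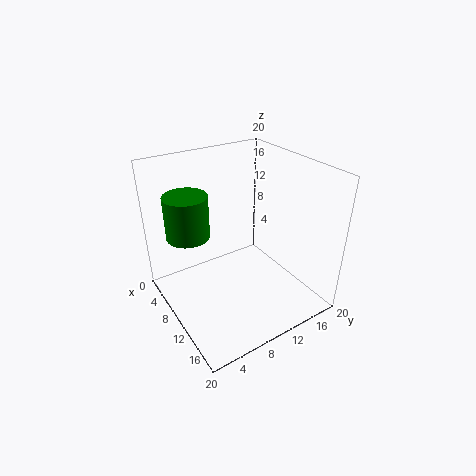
x = 6.25; y = 4.25; z = 10.25; h = 6; c = 'green'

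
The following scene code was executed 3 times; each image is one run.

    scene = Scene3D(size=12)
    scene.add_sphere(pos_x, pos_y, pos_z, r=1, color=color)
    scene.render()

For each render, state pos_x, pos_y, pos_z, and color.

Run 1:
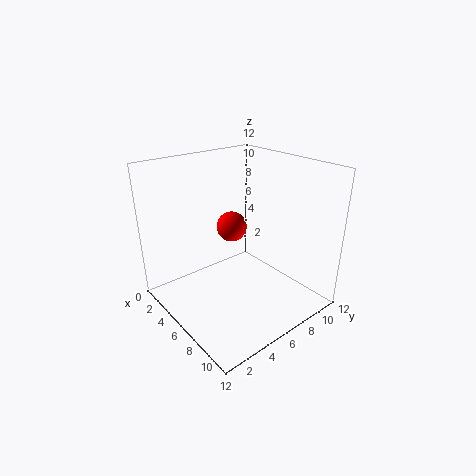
pos_x = 9
pos_y = 3
pos_z = 9
color = 'red'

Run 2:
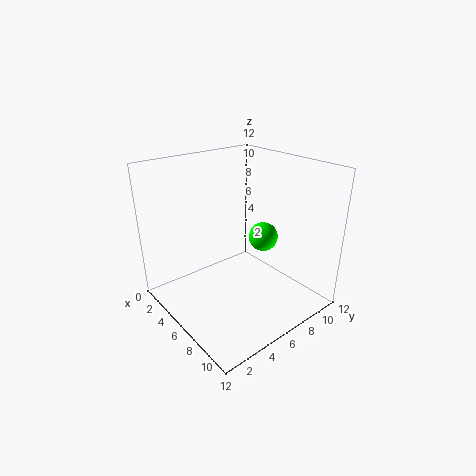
pos_x = 10
pos_y = 5
pos_z = 8
color = 'lime'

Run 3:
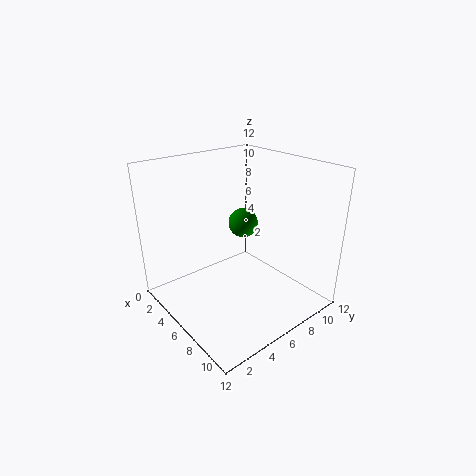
pos_x = 9
pos_y = 4
pos_z = 9
color = 'green'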